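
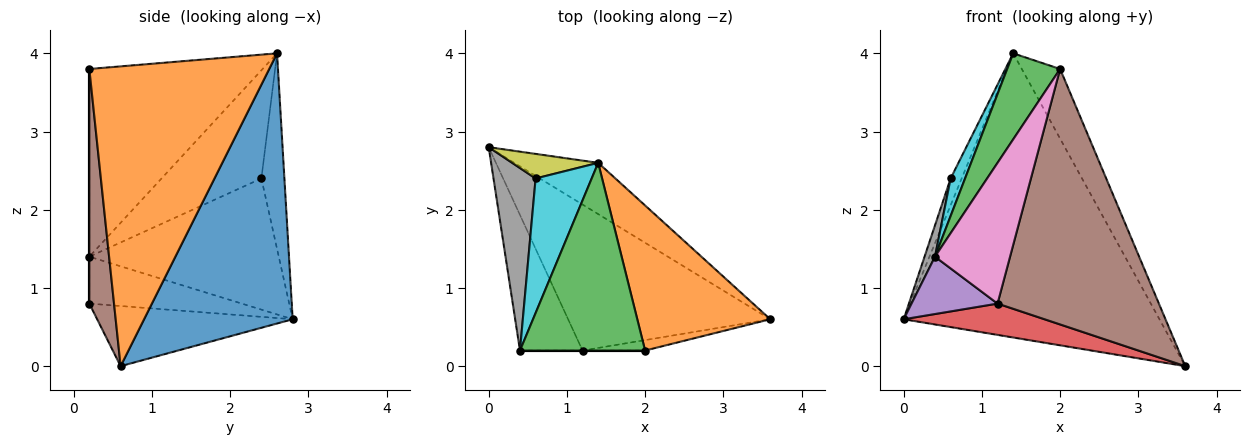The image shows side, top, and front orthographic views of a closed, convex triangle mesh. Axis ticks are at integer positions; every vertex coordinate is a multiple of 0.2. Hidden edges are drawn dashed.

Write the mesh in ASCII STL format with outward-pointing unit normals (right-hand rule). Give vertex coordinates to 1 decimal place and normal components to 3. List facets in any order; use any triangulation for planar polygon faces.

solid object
 facet normal 0.496 0.854 -0.154
  outer loop
   vertex 1.4 2.6 4.0
   vertex 3.6 0.6 0.0
   vertex 0.0 2.8 0.6
  endloop
 endfacet
 facet normal 0.897 0.191 0.398
  outer loop
   vertex 2.0 0.2 3.8
   vertex 3.6 0.6 0.0
   vertex 1.4 2.6 4.0
  endloop
 endfacet
 facet normal -0.806 -0.246 0.538
  outer loop
   vertex 2.0 0.2 3.8
   vertex 1.4 2.6 4.0
   vertex 0.4 0.2 1.4
  endloop
 endfacet
 facet normal -0.279 -0.201 -0.939
  outer loop
   vertex 1.2 0.2 0.8
   vertex 0.0 2.8 0.6
   vertex 3.6 0.6 0.0
  endloop
 endfacet
 facet normal -0.568 -0.321 -0.758
  outer loop
   vertex 1.2 0.2 0.8
   vertex 0.4 0.2 1.4
   vertex 0.0 2.8 0.6
  endloop
 endfacet
 facet normal 0.151 -0.988 -0.040
  outer loop
   vertex 1.2 0.2 0.8
   vertex 3.6 0.6 0.0
   vertex 2.0 0.2 3.8
  endloop
 endfacet
 facet normal 0.000 -1.000 0.000
  outer loop
   vertex 1.2 0.2 0.8
   vertex 2.0 0.2 3.8
   vertex 0.4 0.2 1.4
  endloop
 endfacet
 facet normal -0.951 -0.052 0.305
  outer loop
   vertex 0.6 2.4 2.4
   vertex 0.0 2.8 0.6
   vertex 0.4 0.2 1.4
  endloop
 endfacet
 facet normal -0.838 0.402 0.369
  outer loop
   vertex 0.6 2.4 2.4
   vertex 1.4 2.6 4.0
   vertex 0.0 2.8 0.6
  endloop
 endfacet
 facet normal -0.881 -0.127 0.456
  outer loop
   vertex 0.6 2.4 2.4
   vertex 0.4 0.2 1.4
   vertex 1.4 2.6 4.0
  endloop
 endfacet
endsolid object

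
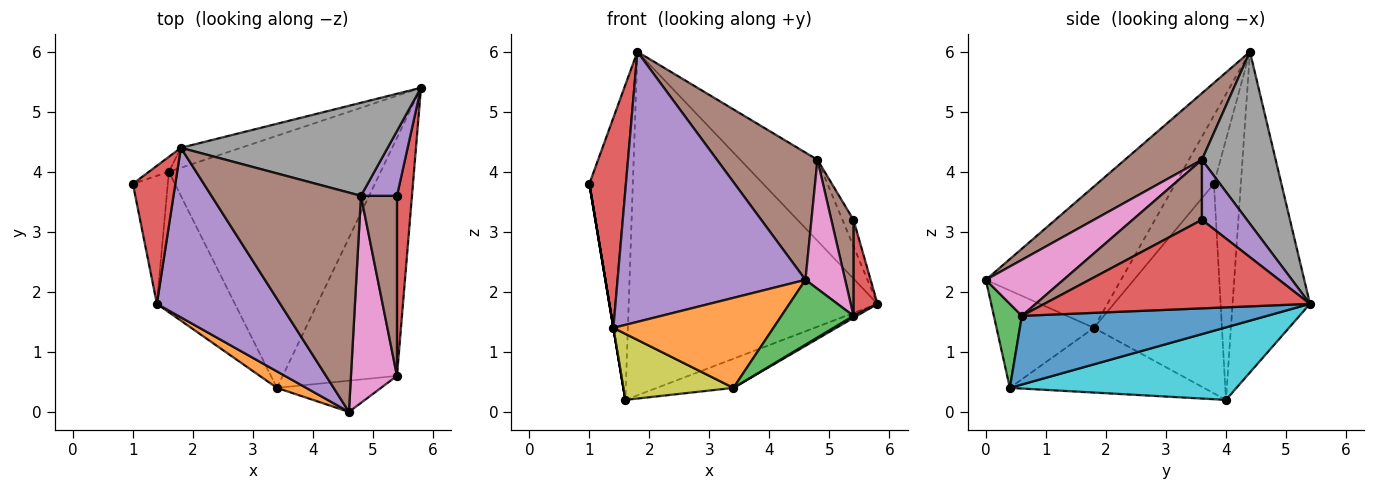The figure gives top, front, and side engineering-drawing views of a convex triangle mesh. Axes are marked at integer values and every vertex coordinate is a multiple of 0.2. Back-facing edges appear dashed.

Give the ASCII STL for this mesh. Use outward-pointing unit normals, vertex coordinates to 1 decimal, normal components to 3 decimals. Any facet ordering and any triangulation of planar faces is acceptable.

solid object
 facet normal -0.526 0.850 -0.040
  outer loop
   vertex 1.8 4.4 6.0
   vertex 1.6 4.0 0.2
   vertex 1.0 3.8 3.8
  endloop
 endfacet
 facet normal -0.297 0.953 -0.056
  outer loop
   vertex 1.8 4.4 6.0
   vertex 5.8 5.4 1.8
   vertex 1.6 4.0 0.2
  endloop
 endfacet
 facet normal -0.986 0.000 -0.164
  outer loop
   vertex 1.4 1.8 1.4
   vertex 1.0 3.8 3.8
   vertex 1.6 4.0 0.2
  endloop
 endfacet
 facet normal -0.662 -0.626 0.412
  outer loop
   vertex 1.4 1.8 1.4
   vertex 1.8 4.4 6.0
   vertex 1.0 3.8 3.8
  endloop
 endfacet
 facet normal -0.520 -0.723 0.454
  outer loop
   vertex 1.4 1.8 1.4
   vertex 4.6 0.0 2.2
   vertex 1.8 4.4 6.0
  endloop
 endfacet
 facet normal 0.359 -0.468 0.807
  outer loop
   vertex 4.8 3.6 4.2
   vertex 1.8 4.4 6.0
   vertex 4.6 0.0 2.2
  endloop
 endfacet
 facet normal 0.719 -0.368 0.590
  outer loop
   vertex 4.8 3.6 4.2
   vertex 4.6 0.0 2.2
   vertex 5.4 0.6 1.6
  endloop
 endfacet
 facet normal 0.532 0.556 0.639
  outer loop
   vertex 4.8 3.6 4.2
   vertex 5.8 5.4 1.8
   vertex 1.8 4.4 6.0
  endloop
 endfacet
 facet normal -0.600 -0.340 -0.724
  outer loop
   vertex 3.4 0.4 0.4
   vertex 1.4 1.8 1.4
   vertex 1.6 4.0 0.2
  endloop
 endfacet
 facet normal 0.322 0.109 -0.940
  outer loop
   vertex 3.4 0.4 0.4
   vertex 1.6 4.0 0.2
   vertex 5.8 5.4 1.8
  endloop
 endfacet
 facet normal 0.515 -0.007 -0.857
  outer loop
   vertex 3.4 0.4 0.4
   vertex 5.8 5.4 1.8
   vertex 5.4 0.6 1.6
  endloop
 endfacet
 facet normal -0.513 -0.844 0.155
  outer loop
   vertex 3.4 0.4 0.4
   vertex 4.6 0.0 2.2
   vertex 1.4 1.8 1.4
  endloop
 endfacet
 facet normal 0.331 -0.850 -0.409
  outer loop
   vertex 3.4 0.4 0.4
   vertex 5.4 0.6 1.6
   vertex 4.6 0.0 2.2
  endloop
 endfacet
 facet normal 0.982 -0.089 0.166
  outer loop
   vertex 5.4 3.6 3.2
   vertex 5.4 0.6 1.6
   vertex 5.8 5.4 1.8
  endloop
 endfacet
 facet normal 0.839 0.205 0.504
  outer loop
   vertex 5.4 3.6 3.2
   vertex 5.8 5.4 1.8
   vertex 4.8 3.6 4.2
  endloop
 endfacet
 facet normal 0.827 -0.265 0.496
  outer loop
   vertex 5.4 3.6 3.2
   vertex 4.8 3.6 4.2
   vertex 5.4 0.6 1.6
  endloop
 endfacet
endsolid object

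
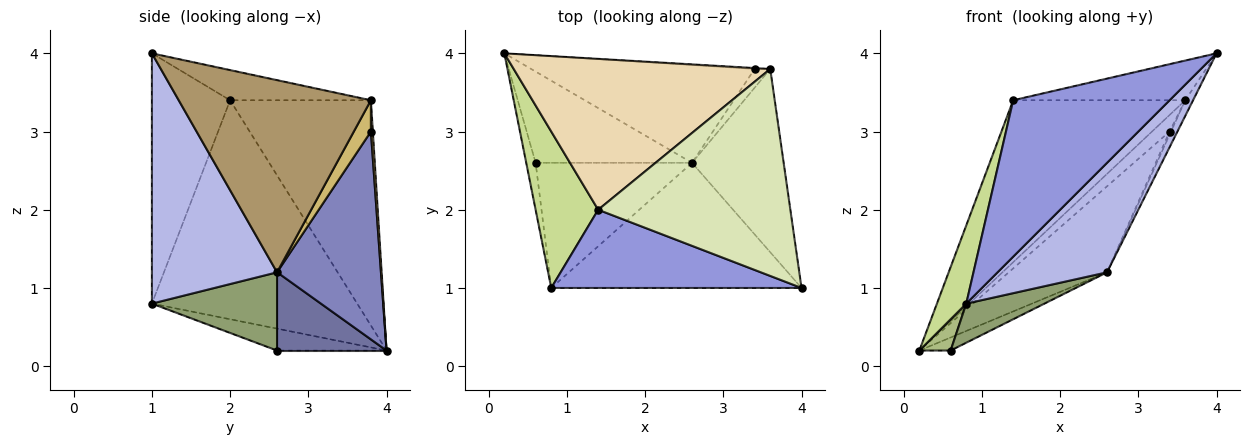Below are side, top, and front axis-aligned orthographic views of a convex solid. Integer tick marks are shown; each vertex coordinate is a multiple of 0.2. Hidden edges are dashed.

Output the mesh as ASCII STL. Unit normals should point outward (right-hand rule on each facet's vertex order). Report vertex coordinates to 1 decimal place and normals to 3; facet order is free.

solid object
 facet normal 0.444 0.127 -0.887
  outer loop
   vertex 2.6 2.6 1.2
   vertex 0.6 2.6 0.2
   vertex 0.2 4.0 0.2
  endloop
 endfacet
 facet normal 0.572 0.542 -0.616
  outer loop
   vertex 2.6 2.6 1.2
   vertex 0.2 4.0 0.2
   vertex 3.4 3.8 3.0
  endloop
 endfacet
 facet normal -0.408 -0.816 0.408
  outer loop
   vertex 0.8 1.0 0.8
   vertex 4.0 1.0 4.0
   vertex 1.4 2.0 3.4
  endloop
 endfacet
 facet normal 0.601 -0.526 -0.601
  outer loop
   vertex 0.8 1.0 0.8
   vertex 2.6 2.6 1.2
   vertex 4.0 1.0 4.0
  endloop
 endfacet
 facet normal 0.431 -0.269 -0.861
  outer loop
   vertex 0.8 1.0 0.8
   vertex 0.6 2.6 0.2
   vertex 2.6 2.6 1.2
  endloop
 endfacet
 facet normal -0.889 -0.254 -0.381
  outer loop
   vertex 0.8 1.0 0.8
   vertex 0.2 4.0 0.2
   vertex 0.6 2.6 0.2
  endloop
 endfacet
 facet normal -0.953 -0.136 0.272
  outer loop
   vertex 0.8 1.0 0.8
   vertex 1.4 2.0 3.4
   vertex 0.2 4.0 0.2
  endloop
 endfacet
 facet normal -0.152 0.186 0.971
  outer loop
   vertex 3.6 3.8 3.4
   vertex 1.4 2.0 3.4
   vertex 4.0 1.0 4.0
  endloop
 endfacet
 facet normal 0.902 0.037 -0.430
  outer loop
   vertex 3.6 3.8 3.4
   vertex 4.0 1.0 4.0
   vertex 2.6 2.6 1.2
  endloop
 endfacet
 facet normal 0.892 0.074 -0.446
  outer loop
   vertex 3.6 3.8 3.4
   vertex 2.6 2.6 1.2
   vertex 3.4 3.8 3.0
  endloop
 endfacet
 facet normal 0.110 0.992 -0.055
  outer loop
   vertex 3.6 3.8 3.4
   vertex 3.4 3.8 3.0
   vertex 0.2 4.0 0.2
  endloop
 endfacet
 facet normal -0.514 0.628 0.585
  outer loop
   vertex 3.6 3.8 3.4
   vertex 0.2 4.0 0.2
   vertex 1.4 2.0 3.4
  endloop
 endfacet
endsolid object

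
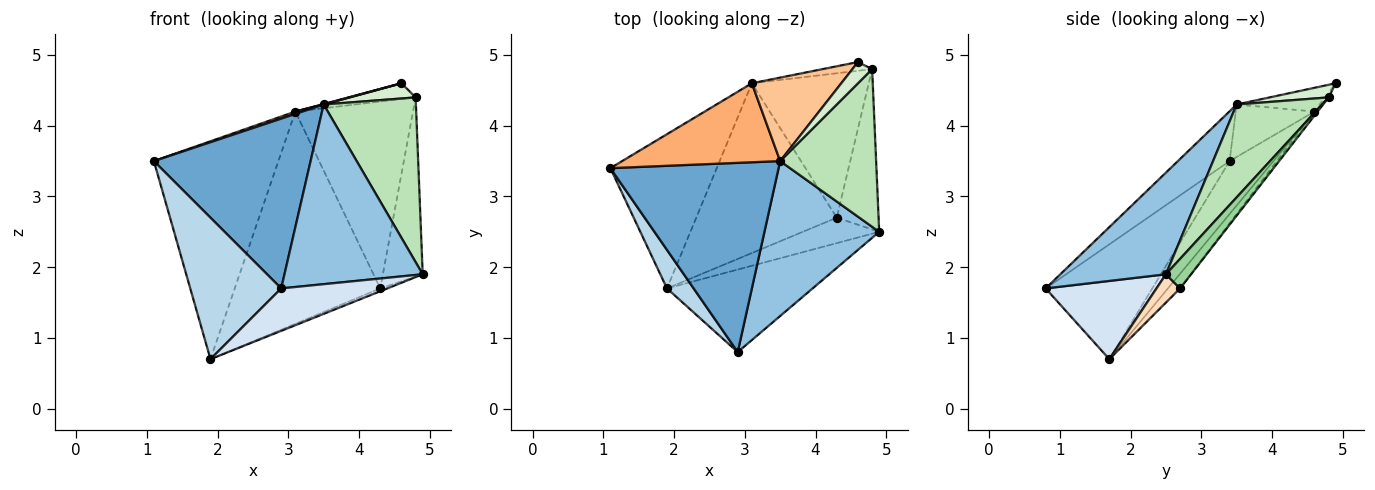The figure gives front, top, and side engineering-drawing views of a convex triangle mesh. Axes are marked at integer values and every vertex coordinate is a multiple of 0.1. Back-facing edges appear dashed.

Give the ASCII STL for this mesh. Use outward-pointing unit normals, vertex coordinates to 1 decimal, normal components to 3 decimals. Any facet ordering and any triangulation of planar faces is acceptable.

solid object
 facet normal -0.215 -0.652 0.727
  outer loop
   vertex 3.5 3.5 4.3
   vertex 1.1 3.4 3.5
   vertex 2.9 0.8 1.7
  endloop
 endfacet
 facet normal 0.501 -0.656 0.565
  outer loop
   vertex 3.5 3.5 4.3
   vertex 2.9 0.8 1.7
   vertex 4.9 2.5 1.9
  endloop
 endfacet
 facet normal -0.749 -0.639 0.174
  outer loop
   vertex 1.9 1.7 0.7
   vertex 2.9 0.8 1.7
   vertex 1.1 3.4 3.5
  endloop
 endfacet
 facet normal 0.431 -0.413 -0.802
  outer loop
   vertex 1.9 1.7 0.7
   vertex 4.9 2.5 1.9
   vertex 2.9 0.8 1.7
  endloop
 endfacet
 facet normal -0.276 0.784 -0.555
  outer loop
   vertex 3.1 4.6 4.2
   vertex 1.9 1.7 0.7
   vertex 1.1 3.4 3.5
  endloop
 endfacet
 facet normal -0.315 -0.028 0.949
  outer loop
   vertex 3.1 4.6 4.2
   vertex 1.1 3.4 3.5
   vertex 3.5 3.5 4.3
  endloop
 endfacet
 facet normal -0.257 -0.005 0.966
  outer loop
   vertex 3.1 4.6 4.2
   vertex 3.5 3.5 4.3
   vertex 4.6 4.9 4.6
  endloop
 endfacet
 facet normal 0.345 0.104 -0.933
  outer loop
   vertex 4.3 2.7 1.7
   vertex 4.9 2.5 1.9
   vertex 1.9 1.7 0.7
  endloop
 endfacet
 facet normal -0.065 0.779 -0.623
  outer loop
   vertex 4.3 2.7 1.7
   vertex 1.9 1.7 0.7
   vertex 3.1 4.6 4.2
  endloop
 endfacet
 facet normal 0.426 0.674 -0.603
  outer loop
   vertex 4.8 4.8 4.4
   vertex 4.9 2.5 1.9
   vertex 4.3 2.7 1.7
  endloop
 endfacet
 facet normal 0.556 -0.600 0.575
  outer loop
   vertex 4.8 4.8 4.4
   vertex 3.5 3.5 4.3
   vertex 4.9 2.5 1.9
  endloop
 endfacet
 facet normal 0.462 -0.517 0.720
  outer loop
   vertex 4.8 4.8 4.4
   vertex 4.6 4.9 4.6
   vertex 3.5 3.5 4.3
  endloop
 endfacet
 facet normal -0.046 0.874 -0.483
  outer loop
   vertex 4.8 4.8 4.4
   vertex 3.1 4.6 4.2
   vertex 4.6 4.9 4.6
  endloop
 endfacet
 facet normal -0.021 0.791 -0.611
  outer loop
   vertex 4.8 4.8 4.4
   vertex 4.3 2.7 1.7
   vertex 3.1 4.6 4.2
  endloop
 endfacet
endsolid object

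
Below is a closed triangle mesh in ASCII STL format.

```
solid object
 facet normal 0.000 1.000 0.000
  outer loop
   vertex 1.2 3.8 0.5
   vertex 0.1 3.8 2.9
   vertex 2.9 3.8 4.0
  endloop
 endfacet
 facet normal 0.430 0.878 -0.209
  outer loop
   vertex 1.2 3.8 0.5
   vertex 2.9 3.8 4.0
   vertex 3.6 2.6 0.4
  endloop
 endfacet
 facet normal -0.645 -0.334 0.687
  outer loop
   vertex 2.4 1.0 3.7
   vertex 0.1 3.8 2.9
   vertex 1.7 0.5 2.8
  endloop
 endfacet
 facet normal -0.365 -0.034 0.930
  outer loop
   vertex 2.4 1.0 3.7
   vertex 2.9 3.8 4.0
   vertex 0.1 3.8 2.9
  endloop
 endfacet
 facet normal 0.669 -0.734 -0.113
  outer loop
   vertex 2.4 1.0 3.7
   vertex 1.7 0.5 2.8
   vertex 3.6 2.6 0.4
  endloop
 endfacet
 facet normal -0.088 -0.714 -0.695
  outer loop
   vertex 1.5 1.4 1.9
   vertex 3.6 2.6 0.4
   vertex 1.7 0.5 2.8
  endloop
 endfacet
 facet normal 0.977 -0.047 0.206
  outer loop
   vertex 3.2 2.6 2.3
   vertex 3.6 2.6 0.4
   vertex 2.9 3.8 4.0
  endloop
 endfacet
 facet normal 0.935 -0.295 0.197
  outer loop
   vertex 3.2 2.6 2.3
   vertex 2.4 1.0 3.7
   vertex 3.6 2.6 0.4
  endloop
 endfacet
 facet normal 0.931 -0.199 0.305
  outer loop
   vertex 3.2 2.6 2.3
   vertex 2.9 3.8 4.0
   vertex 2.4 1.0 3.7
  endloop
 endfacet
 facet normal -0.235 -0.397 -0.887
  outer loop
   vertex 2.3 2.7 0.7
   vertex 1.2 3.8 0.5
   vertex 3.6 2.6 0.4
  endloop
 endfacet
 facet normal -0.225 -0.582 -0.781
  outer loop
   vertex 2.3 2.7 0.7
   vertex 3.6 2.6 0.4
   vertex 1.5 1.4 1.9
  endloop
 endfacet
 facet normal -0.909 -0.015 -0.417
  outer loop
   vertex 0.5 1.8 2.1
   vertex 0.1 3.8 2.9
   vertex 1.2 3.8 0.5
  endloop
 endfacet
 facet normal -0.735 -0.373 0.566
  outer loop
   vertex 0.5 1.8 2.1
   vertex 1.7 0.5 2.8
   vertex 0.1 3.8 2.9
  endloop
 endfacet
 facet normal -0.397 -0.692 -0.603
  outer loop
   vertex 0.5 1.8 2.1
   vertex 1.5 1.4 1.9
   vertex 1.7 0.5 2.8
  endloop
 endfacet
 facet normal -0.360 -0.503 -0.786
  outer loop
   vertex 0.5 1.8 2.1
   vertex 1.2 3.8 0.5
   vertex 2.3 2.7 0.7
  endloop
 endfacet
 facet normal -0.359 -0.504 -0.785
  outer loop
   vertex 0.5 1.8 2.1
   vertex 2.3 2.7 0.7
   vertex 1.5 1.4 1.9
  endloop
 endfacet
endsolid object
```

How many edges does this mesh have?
24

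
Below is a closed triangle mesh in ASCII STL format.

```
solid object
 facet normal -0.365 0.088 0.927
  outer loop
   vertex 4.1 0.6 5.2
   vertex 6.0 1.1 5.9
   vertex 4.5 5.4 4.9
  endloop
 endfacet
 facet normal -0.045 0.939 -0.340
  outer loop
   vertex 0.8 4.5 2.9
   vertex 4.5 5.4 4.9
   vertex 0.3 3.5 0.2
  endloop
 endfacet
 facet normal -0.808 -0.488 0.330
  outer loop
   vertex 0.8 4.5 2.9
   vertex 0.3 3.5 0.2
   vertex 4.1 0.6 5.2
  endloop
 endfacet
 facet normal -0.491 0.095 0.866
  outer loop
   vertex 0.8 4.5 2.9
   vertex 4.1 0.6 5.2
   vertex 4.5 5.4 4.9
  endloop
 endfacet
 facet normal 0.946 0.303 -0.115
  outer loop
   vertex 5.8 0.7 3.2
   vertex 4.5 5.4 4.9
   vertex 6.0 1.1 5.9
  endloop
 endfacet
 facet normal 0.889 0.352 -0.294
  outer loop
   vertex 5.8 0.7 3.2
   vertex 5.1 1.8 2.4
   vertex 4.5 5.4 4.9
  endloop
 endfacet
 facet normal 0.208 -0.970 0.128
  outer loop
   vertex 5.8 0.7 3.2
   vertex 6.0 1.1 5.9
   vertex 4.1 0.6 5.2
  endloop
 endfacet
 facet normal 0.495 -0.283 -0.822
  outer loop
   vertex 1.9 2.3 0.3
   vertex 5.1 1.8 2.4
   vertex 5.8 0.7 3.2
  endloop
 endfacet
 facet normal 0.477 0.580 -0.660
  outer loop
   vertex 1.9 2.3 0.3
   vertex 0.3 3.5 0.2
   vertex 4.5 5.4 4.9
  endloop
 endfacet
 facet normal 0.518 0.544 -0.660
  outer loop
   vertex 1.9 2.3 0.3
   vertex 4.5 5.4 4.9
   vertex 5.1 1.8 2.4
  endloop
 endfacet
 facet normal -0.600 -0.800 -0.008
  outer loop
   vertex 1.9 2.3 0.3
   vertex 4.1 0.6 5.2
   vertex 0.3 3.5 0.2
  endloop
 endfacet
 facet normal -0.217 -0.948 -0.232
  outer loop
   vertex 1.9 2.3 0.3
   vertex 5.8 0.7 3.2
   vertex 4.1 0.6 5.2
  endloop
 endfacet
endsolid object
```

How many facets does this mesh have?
12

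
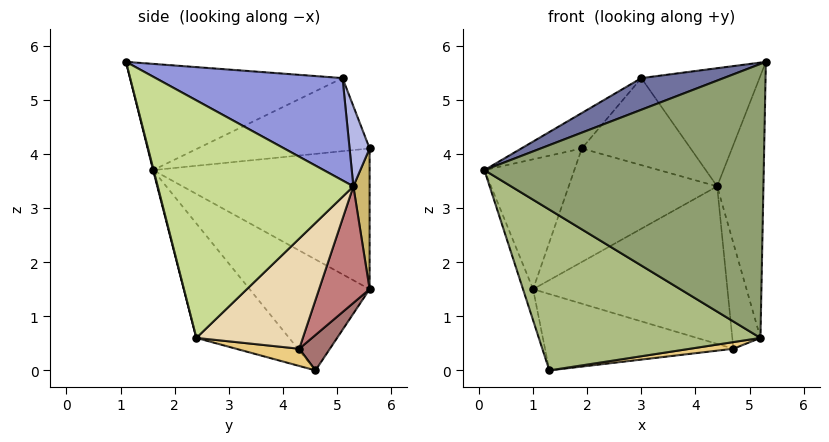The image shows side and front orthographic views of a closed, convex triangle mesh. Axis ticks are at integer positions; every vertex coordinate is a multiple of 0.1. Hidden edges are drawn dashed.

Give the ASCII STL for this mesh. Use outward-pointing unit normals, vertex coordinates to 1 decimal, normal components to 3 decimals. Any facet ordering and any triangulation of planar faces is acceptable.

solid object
 facet normal -0.367 -0.142 0.919
  outer loop
   vertex 3.0 5.1 5.4
   vertex 0.1 1.6 3.7
   vertex 5.3 1.1 5.7
  endloop
 endfacet
 facet normal -0.692 0.244 0.679
  outer loop
   vertex 3.0 5.1 5.4
   vertex 1.9 5.6 4.1
   vertex 0.1 1.6 3.7
  endloop
 endfacet
 facet normal 0.710 0.449 0.542
  outer loop
   vertex 3.0 5.1 5.4
   vertex 5.3 1.1 5.7
   vertex 4.4 5.3 3.4
  endloop
 endfacet
 facet normal 0.177 0.959 0.220
  outer loop
   vertex 3.0 5.1 5.4
   vertex 4.4 5.3 3.4
   vertex 1.9 5.6 4.1
  endloop
 endfacet
 facet normal 0.002 -0.969 -0.247
  outer loop
   vertex 5.2 2.4 0.6
   vertex 5.3 1.1 5.7
   vertex 0.1 1.6 3.7
  endloop
 endfacet
 facet normal -0.291 -0.695 -0.658
  outer loop
   vertex 5.2 2.4 0.6
   vertex 0.1 1.6 3.7
   vertex 1.3 4.6 0.0
  endloop
 endfacet
 facet normal 0.972 0.230 0.040
  outer loop
   vertex 5.2 2.4 0.6
   vertex 4.4 5.3 3.4
   vertex 5.3 1.1 5.7
  endloop
 endfacet
 facet normal -0.880 0.365 0.304
  outer loop
   vertex 1.0 5.6 1.5
   vertex 0.1 1.6 3.7
   vertex 1.9 5.6 4.1
  endloop
 endfacet
 facet normal -0.966 0.081 -0.247
  outer loop
   vertex 1.0 5.6 1.5
   vertex 1.3 4.6 0.0
   vertex 0.1 1.6 3.7
  endloop
 endfacet
 facet normal 0.109 0.993 -0.038
  outer loop
   vertex 1.0 5.6 1.5
   vertex 1.9 5.6 4.1
   vertex 4.4 5.3 3.4
  endloop
 endfacet
 facet normal 0.110 -0.075 -0.991
  outer loop
   vertex 4.7 4.3 0.4
   vertex 5.2 2.4 0.6
   vertex 1.3 4.6 0.0
  endloop
 endfacet
 facet normal 0.967 0.256 0.011
  outer loop
   vertex 4.7 4.3 0.4
   vertex 4.4 5.3 3.4
   vertex 5.2 2.4 0.6
  endloop
 endfacet
 facet normal 0.136 0.837 -0.531
  outer loop
   vertex 4.7 4.3 0.4
   vertex 1.3 4.6 0.0
   vertex 1.0 5.6 1.5
  endloop
 endfacet
 facet normal 0.241 0.928 -0.285
  outer loop
   vertex 4.7 4.3 0.4
   vertex 1.0 5.6 1.5
   vertex 4.4 5.3 3.4
  endloop
 endfacet
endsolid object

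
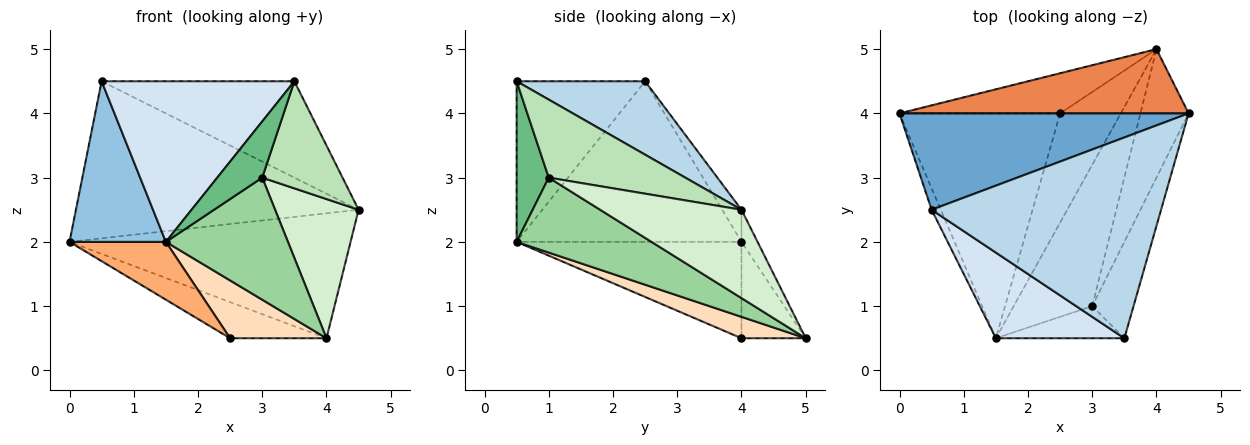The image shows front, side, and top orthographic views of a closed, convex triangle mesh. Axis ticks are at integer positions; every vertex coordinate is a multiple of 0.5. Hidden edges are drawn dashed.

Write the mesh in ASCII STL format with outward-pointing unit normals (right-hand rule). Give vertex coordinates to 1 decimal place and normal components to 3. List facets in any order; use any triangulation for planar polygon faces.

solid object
 facet normal -0.058 0.851 0.522
  outer loop
   vertex 0.5 2.5 4.5
   vertex 4.5 4.0 2.5
   vertex 0.0 4.0 2.0
  endloop
 endfacet
 facet normal -0.918 -0.393 -0.052
  outer loop
   vertex 0.5 2.5 4.5
   vertex 0.0 4.0 2.0
   vertex 1.5 0.5 2.0
  endloop
 endfacet
 facet normal 0.277 0.416 0.866
  outer loop
   vertex 3.5 0.5 4.5
   vertex 4.5 4.0 2.5
   vertex 0.5 2.5 4.5
  endloop
 endfacet
 facet normal -0.507 -0.761 0.406
  outer loop
   vertex 3.5 0.5 4.5
   vertex 0.5 2.5 4.5
   vertex 1.5 0.5 2.0
  endloop
 endfacet
 facet normal -0.051 0.888 0.457
  outer loop
   vertex 4.0 5.0 0.5
   vertex 0.0 4.0 2.0
   vertex 4.5 4.0 2.5
  endloop
 endfacet
 facet normal -0.502 -0.215 -0.837
  outer loop
   vertex 2.5 4.0 0.5
   vertex 1.5 0.5 2.0
   vertex 0.0 4.0 2.0
  endloop
 endfacet
 facet normal -0.407 0.611 -0.679
  outer loop
   vertex 2.5 4.0 0.5
   vertex 0.0 4.0 2.0
   vertex 4.0 5.0 0.5
  endloop
 endfacet
 facet normal 0.298 -0.447 -0.844
  outer loop
   vertex 2.5 4.0 0.5
   vertex 4.0 5.0 0.5
   vertex 1.5 0.5 2.0
  endloop
 endfacet
 facet normal 0.527 -0.738 -0.422
  outer loop
   vertex 3.0 1.0 3.0
   vertex 3.5 0.5 4.5
   vertex 1.5 0.5 2.0
  endloop
 endfacet
 facet normal 0.586 -0.530 -0.613
  outer loop
   vertex 3.0 1.0 3.0
   vertex 1.5 0.5 2.0
   vertex 4.0 5.0 0.5
  endloop
 endfacet
 facet normal 0.784 -0.461 -0.415
  outer loop
   vertex 3.0 1.0 3.0
   vertex 4.5 4.0 2.5
   vertex 3.5 0.5 4.5
  endloop
 endfacet
 facet normal 0.779 -0.460 -0.425
  outer loop
   vertex 3.0 1.0 3.0
   vertex 4.0 5.0 0.5
   vertex 4.5 4.0 2.5
  endloop
 endfacet
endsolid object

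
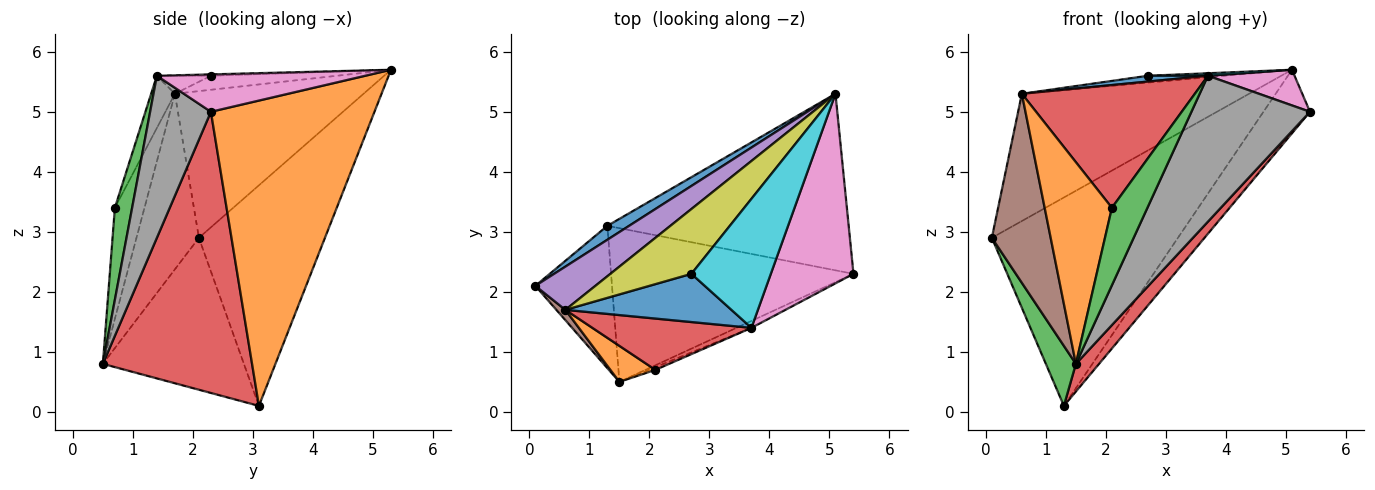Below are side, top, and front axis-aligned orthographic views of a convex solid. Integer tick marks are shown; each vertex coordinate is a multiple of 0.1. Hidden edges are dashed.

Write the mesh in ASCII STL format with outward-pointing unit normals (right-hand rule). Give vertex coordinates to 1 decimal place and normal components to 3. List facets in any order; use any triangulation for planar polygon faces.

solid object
 facet normal -0.560 0.827 0.055
  outer loop
   vertex 1.3 3.1 0.1
   vertex 0.1 2.1 2.9
   vertex 5.1 5.3 5.7
  endloop
 endfacet
 facet normal 0.766 0.218 -0.605
  outer loop
   vertex 1.3 3.1 0.1
   vertex 5.1 5.3 5.7
   vertex 5.4 2.3 5.0
  endloop
 endfacet
 facet normal -0.877 -0.187 -0.443
  outer loop
   vertex 1.5 0.5 0.8
   vertex 0.1 2.1 2.9
   vertex 1.3 3.1 0.1
  endloop
 endfacet
 facet normal 0.752 -0.117 -0.648
  outer loop
   vertex 1.5 0.5 0.8
   vertex 1.3 3.1 0.1
   vertex 5.4 2.3 5.0
  endloop
 endfacet
 facet normal -0.618 0.744 0.253
  outer loop
   vertex 0.6 1.7 5.3
   vertex 5.1 5.3 5.7
   vertex 0.1 2.1 2.9
  endloop
 endfacet
 facet normal -0.727 -0.685 0.037
  outer loop
   vertex 0.6 1.7 5.3
   vertex 0.1 2.1 2.9
   vertex 1.5 0.5 0.8
  endloop
 endfacet
 facet normal 0.406 -0.169 0.898
  outer loop
   vertex 3.7 1.4 5.6
   vertex 5.4 2.3 5.0
   vertex 5.1 5.3 5.7
  endloop
 endfacet
 facet normal 0.456 -0.889 -0.042
  outer loop
   vertex 3.7 1.4 5.6
   vertex 1.5 0.5 0.8
   vertex 5.4 2.3 5.0
  endloop
 endfacet
 facet normal -0.169 0.103 0.980
  outer loop
   vertex 2.7 2.3 5.6
   vertex 5.1 5.3 5.7
   vertex 0.6 1.7 5.3
  endloop
 endfacet
 facet normal -0.017 -0.019 1.000
  outer loop
   vertex 2.7 2.3 5.6
   vertex 3.7 1.4 5.6
   vertex 5.1 5.3 5.7
  endloop
 endfacet
 facet normal -0.107 -0.119 0.987
  outer loop
   vertex 2.7 2.3 5.6
   vertex 0.6 1.7 5.3
   vertex 3.7 1.4 5.6
  endloop
 endfacet
 facet normal -0.398 -0.903 0.161
  outer loop
   vertex 2.1 0.7 3.4
   vertex 0.6 1.7 5.3
   vertex 1.5 0.5 0.8
  endloop
 endfacet
 facet normal 0.437 -0.899 -0.032
  outer loop
   vertex 2.1 0.7 3.4
   vertex 1.5 0.5 0.8
   vertex 3.7 1.4 5.6
  endloop
 endfacet
 facet normal -0.126 -0.915 0.383
  outer loop
   vertex 2.1 0.7 3.4
   vertex 3.7 1.4 5.6
   vertex 0.6 1.7 5.3
  endloop
 endfacet
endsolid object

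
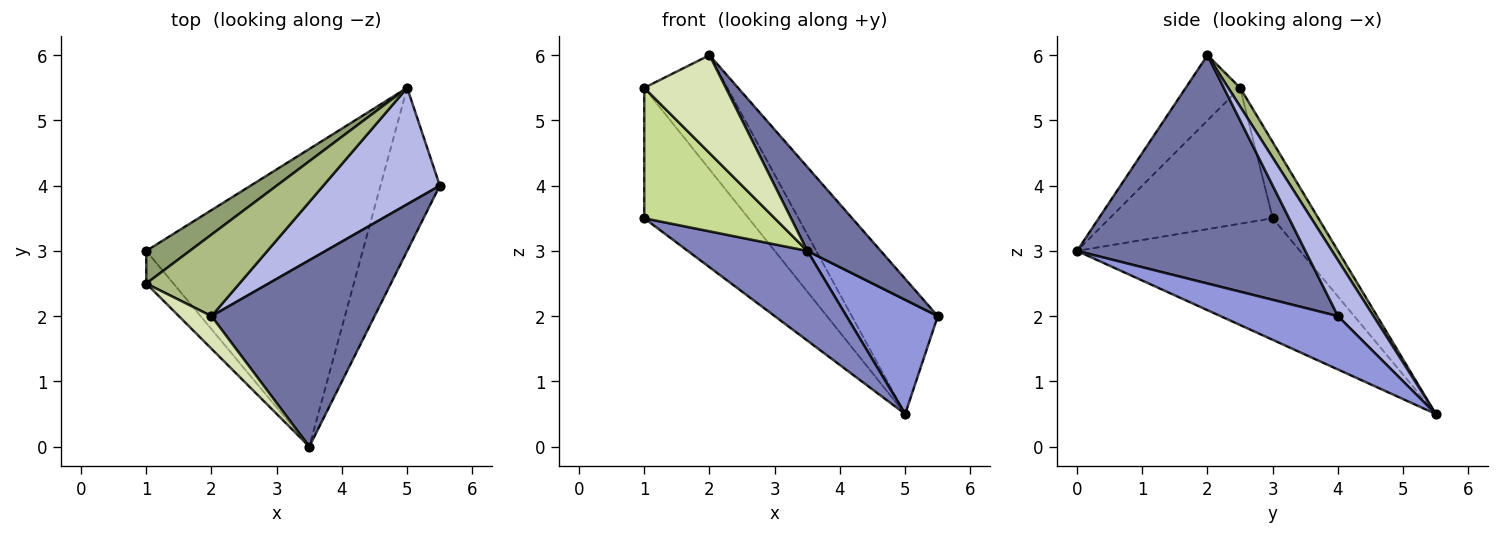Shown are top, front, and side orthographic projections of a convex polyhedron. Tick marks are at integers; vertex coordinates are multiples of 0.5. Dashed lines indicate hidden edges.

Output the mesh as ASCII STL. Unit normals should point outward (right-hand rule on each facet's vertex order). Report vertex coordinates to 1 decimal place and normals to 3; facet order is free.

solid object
 facet normal 0.787 -0.253 0.562
  outer loop
   vertex 2.0 2.0 6.0
   vertex 3.5 0.0 3.0
   vertex 5.5 4.0 2.0
  endloop
 endfacet
 facet normal -0.474 -0.254 -0.843
  outer loop
   vertex 5.0 5.5 0.5
   vertex 3.5 0.0 3.0
   vertex 1.0 3.0 3.5
  endloop
 endfacet
 facet normal 0.593 -0.462 -0.659
  outer loop
   vertex 5.0 5.5 0.5
   vertex 5.5 4.0 2.0
   vertex 3.5 0.0 3.0
  endloop
 endfacet
 facet normal 0.299 0.723 0.623
  outer loop
   vertex 5.0 5.5 0.5
   vertex 2.0 2.0 6.0
   vertex 5.5 4.0 2.0
  endloop
 endfacet
 facet normal -0.391 0.893 0.223
  outer loop
   vertex 1.0 2.5 5.5
   vertex 5.0 5.5 0.5
   vertex 1.0 3.0 3.5
  endloop
 endfacet
 facet normal 0.115 0.808 0.577
  outer loop
   vertex 1.0 2.5 5.5
   vertex 2.0 2.0 6.0
   vertex 5.0 5.5 0.5
  endloop
 endfacet
 facet normal -0.772 -0.617 -0.154
  outer loop
   vertex 1.0 2.5 5.5
   vertex 1.0 3.0 3.5
   vertex 3.5 0.0 3.0
  endloop
 endfacet
 facet normal -0.535 -0.802 0.267
  outer loop
   vertex 1.0 2.5 5.5
   vertex 3.5 0.0 3.0
   vertex 2.0 2.0 6.0
  endloop
 endfacet
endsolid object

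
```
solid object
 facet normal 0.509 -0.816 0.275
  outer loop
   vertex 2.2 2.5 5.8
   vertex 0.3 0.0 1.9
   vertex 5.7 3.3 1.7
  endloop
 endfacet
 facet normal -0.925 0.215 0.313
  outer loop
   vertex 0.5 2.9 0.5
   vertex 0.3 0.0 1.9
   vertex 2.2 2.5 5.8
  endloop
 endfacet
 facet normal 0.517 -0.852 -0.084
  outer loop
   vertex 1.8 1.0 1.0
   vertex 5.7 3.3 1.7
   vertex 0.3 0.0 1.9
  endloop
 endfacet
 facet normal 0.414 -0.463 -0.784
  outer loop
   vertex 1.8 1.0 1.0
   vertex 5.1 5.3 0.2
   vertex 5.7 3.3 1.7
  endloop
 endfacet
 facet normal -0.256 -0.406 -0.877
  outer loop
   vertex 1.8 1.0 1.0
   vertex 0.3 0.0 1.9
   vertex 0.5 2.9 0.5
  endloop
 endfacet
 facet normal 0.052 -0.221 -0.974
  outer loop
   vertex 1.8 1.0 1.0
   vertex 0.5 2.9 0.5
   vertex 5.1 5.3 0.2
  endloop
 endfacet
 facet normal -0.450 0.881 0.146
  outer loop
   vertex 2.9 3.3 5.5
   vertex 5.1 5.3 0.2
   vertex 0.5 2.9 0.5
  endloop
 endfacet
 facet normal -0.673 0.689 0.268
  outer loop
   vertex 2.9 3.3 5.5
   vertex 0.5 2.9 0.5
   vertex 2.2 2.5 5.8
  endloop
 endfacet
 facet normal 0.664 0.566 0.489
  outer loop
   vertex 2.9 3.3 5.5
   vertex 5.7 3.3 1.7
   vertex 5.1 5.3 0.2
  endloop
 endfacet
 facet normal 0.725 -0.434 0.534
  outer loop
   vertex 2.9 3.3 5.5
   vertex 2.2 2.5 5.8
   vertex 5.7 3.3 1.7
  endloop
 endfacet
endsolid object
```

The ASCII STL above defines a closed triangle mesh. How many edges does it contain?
15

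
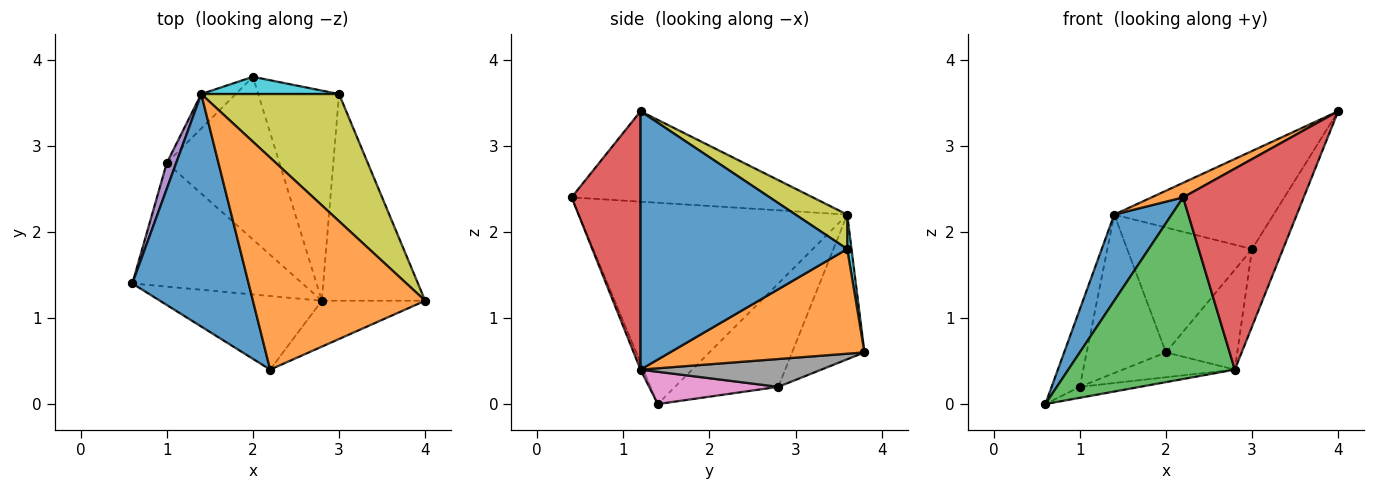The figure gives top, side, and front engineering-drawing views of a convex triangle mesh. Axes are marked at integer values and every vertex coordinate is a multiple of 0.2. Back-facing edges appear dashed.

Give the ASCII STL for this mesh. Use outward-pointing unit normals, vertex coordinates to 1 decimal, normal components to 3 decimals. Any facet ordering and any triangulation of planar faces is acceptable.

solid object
 facet normal -0.851 -0.182 0.492
  outer loop
   vertex 1.4 3.6 2.2
   vertex 0.6 1.4 0.0
   vertex 2.2 0.4 2.4
  endloop
 endfacet
 facet normal -0.464 -0.061 0.884
  outer loop
   vertex 1.4 3.6 2.2
   vertex 2.2 0.4 2.4
   vertex 4.0 1.2 3.4
  endloop
 endfacet
 facet normal -0.016 -0.927 -0.375
  outer loop
   vertex 2.8 1.2 0.4
   vertex 2.2 0.4 2.4
   vertex 0.6 1.4 0.0
  endloop
 endfacet
 facet normal 0.487 -0.852 -0.195
  outer loop
   vertex 2.8 1.2 0.4
   vertex 4.0 1.2 3.4
   vertex 2.2 0.4 2.4
  endloop
 endfacet
 facet normal -0.961 0.262 0.087
  outer loop
   vertex 1.0 2.8 0.2
   vertex 0.6 1.4 0.0
   vertex 1.4 3.6 2.2
  endloop
 endfacet
 facet normal -0.666 0.729 -0.159
  outer loop
   vertex 1.0 2.8 0.2
   vertex 1.4 3.6 2.2
   vertex 2.0 3.8 0.6
  endloop
 endfacet
 facet normal 0.186 0.087 -0.979
  outer loop
   vertex 1.0 2.8 0.2
   vertex 2.8 1.2 0.4
   vertex 0.6 1.4 0.0
  endloop
 endfacet
 facet normal 0.237 0.147 -0.960
  outer loop
   vertex 1.0 2.8 0.2
   vertex 2.0 3.8 0.6
   vertex 2.8 1.2 0.4
  endloop
 endfacet
 facet normal 0.194 0.599 0.777
  outer loop
   vertex 3.0 3.6 1.8
   vertex 1.4 3.6 2.2
   vertex 4.0 1.2 3.4
  endloop
 endfacet
 facet normal 0.034 0.990 0.137
  outer loop
   vertex 3.0 3.6 1.8
   vertex 2.0 3.8 0.6
   vertex 1.4 3.6 2.2
  endloop
 endfacet
 facet normal 0.920 0.138 -0.368
  outer loop
   vertex 3.0 3.6 1.8
   vertex 4.0 1.2 3.4
   vertex 2.8 1.2 0.4
  endloop
 endfacet
 facet normal 0.760 0.279 -0.587
  outer loop
   vertex 3.0 3.6 1.8
   vertex 2.8 1.2 0.4
   vertex 2.0 3.8 0.6
  endloop
 endfacet
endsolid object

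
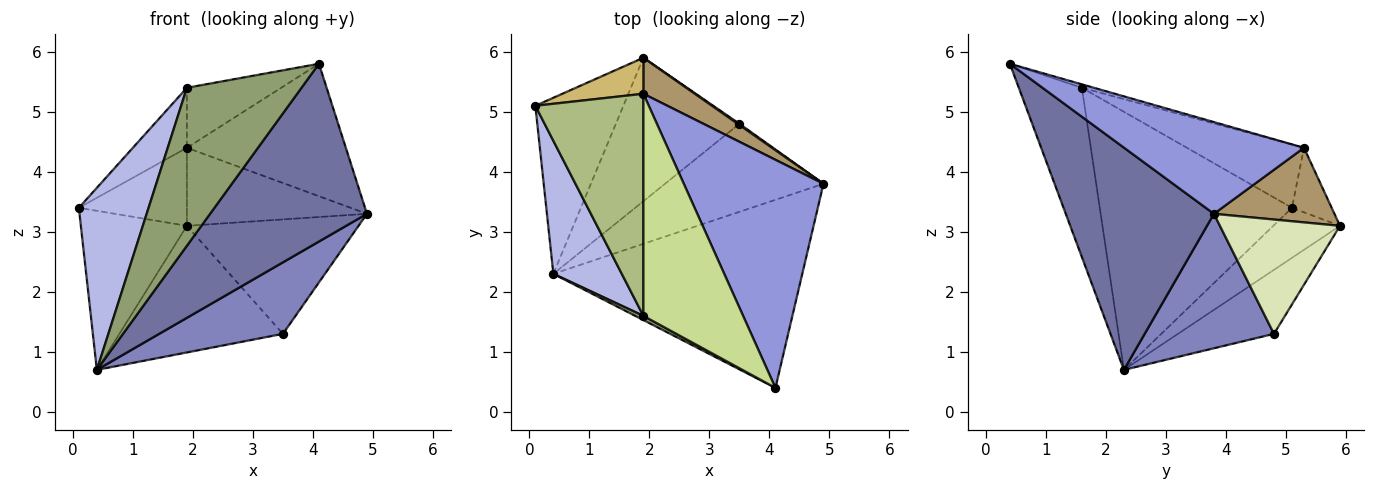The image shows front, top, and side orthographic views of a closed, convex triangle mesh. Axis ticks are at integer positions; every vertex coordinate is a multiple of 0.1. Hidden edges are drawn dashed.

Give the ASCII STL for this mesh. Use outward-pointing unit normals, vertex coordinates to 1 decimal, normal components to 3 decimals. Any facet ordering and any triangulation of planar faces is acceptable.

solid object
 facet normal 0.544 -0.576 -0.610
  outer loop
   vertex 0.4 2.3 0.7
   vertex 4.9 3.8 3.3
   vertex 4.1 0.4 5.8
  endloop
 endfacet
 facet normal 0.550 -0.526 -0.648
  outer loop
   vertex 3.5 4.8 1.3
   vertex 4.9 3.8 3.3
   vertex 0.4 2.3 0.7
  endloop
 endfacet
 facet normal 0.494 0.437 0.752
  outer loop
   vertex 1.9 5.3 4.4
   vertex 4.1 0.4 5.8
   vertex 4.9 3.8 3.3
  endloop
 endfacet
 facet normal -0.912 -0.331 0.242
  outer loop
   vertex 1.9 1.6 5.4
   vertex 0.1 5.1 3.4
   vertex 0.4 2.3 0.7
  endloop
 endfacet
 facet normal -0.482 -0.876 0.023
  outer loop
   vertex 1.9 1.6 5.4
   vertex 0.4 2.3 0.7
   vertex 4.1 0.4 5.8
  endloop
 endfacet
 facet normal -0.492 0.227 0.840
  outer loop
   vertex 1.9 1.6 5.4
   vertex 1.9 5.3 4.4
   vertex 0.1 5.1 3.4
  endloop
 endfacet
 facet normal -0.033 0.261 0.965
  outer loop
   vertex 1.9 1.6 5.4
   vertex 4.1 0.4 5.8
   vertex 1.9 5.3 4.4
  endloop
 endfacet
 facet normal 0.573 0.819 0.009
  outer loop
   vertex 1.9 5.9 3.1
   vertex 4.9 3.8 3.3
   vertex 3.5 4.8 1.3
  endloop
 endfacet
 facet normal 0.519 0.776 0.358
  outer loop
   vertex 1.9 5.9 3.1
   vertex 1.9 5.3 4.4
   vertex 4.9 3.8 3.3
  endloop
 endfacet
 facet normal -0.317 0.861 0.398
  outer loop
   vertex 1.9 5.9 3.1
   vertex 0.1 5.1 3.4
   vertex 1.9 5.3 4.4
  endloop
 endfacet
 facet normal -0.388 0.618 -0.684
  outer loop
   vertex 1.9 5.9 3.1
   vertex 0.4 2.3 0.7
   vertex 0.1 5.1 3.4
  endloop
 endfacet
 facet normal -0.362 0.617 -0.699
  outer loop
   vertex 1.9 5.9 3.1
   vertex 3.5 4.8 1.3
   vertex 0.4 2.3 0.7
  endloop
 endfacet
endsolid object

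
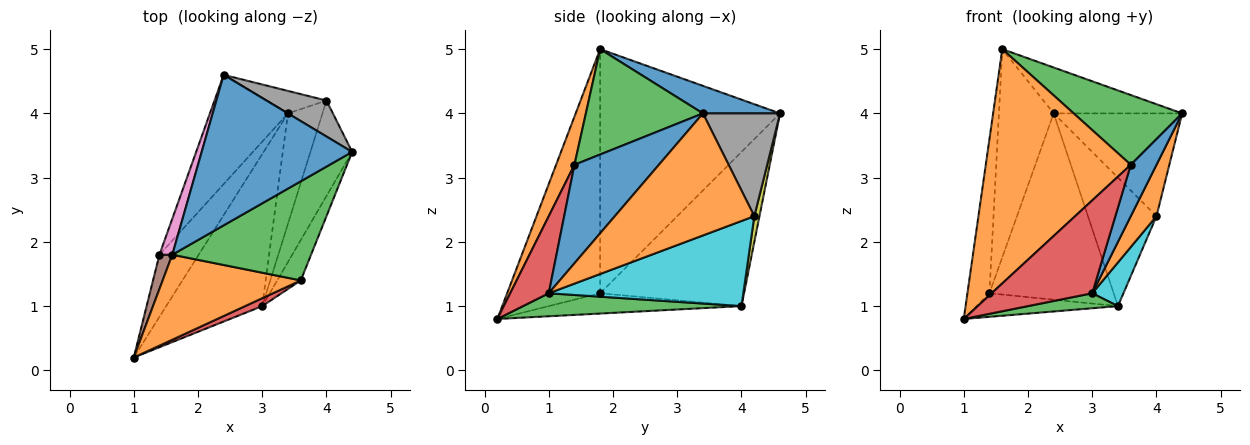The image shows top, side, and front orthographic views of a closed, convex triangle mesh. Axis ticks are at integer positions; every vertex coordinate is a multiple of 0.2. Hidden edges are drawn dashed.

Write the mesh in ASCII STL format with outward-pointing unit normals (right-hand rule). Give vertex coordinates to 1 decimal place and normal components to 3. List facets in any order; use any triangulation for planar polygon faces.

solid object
 facet normal 0.172 0.287 0.942
  outer loop
   vertex 1.6 1.8 5.0
   vertex 4.4 3.4 4.0
   vertex 2.4 4.6 4.0
  endloop
 endfacet
 facet normal 0.118 -0.933 0.339
  outer loop
   vertex 3.6 1.4 3.2
   vertex 1.6 1.8 5.0
   vertex 1.0 0.2 0.8
  endloop
 endfacet
 facet normal 0.528 -0.489 0.695
  outer loop
   vertex 3.6 1.4 3.2
   vertex 4.4 3.4 4.0
   vertex 1.6 1.8 5.0
  endloop
 endfacet
 facet normal -0.435 0.319 -0.842
  outer loop
   vertex 1.4 1.8 1.2
   vertex 3.4 4.0 1.0
   vertex 1.0 0.2 0.8
  endloop
 endfacet
 facet normal -0.707 0.610 -0.358
  outer loop
   vertex 1.4 1.8 1.2
   vertex 2.4 4.6 4.0
   vertex 3.4 4.0 1.0
  endloop
 endfacet
 facet normal -0.972 0.230 0.051
  outer loop
   vertex 1.4 1.8 1.2
   vertex 1.0 0.2 0.8
   vertex 1.6 1.8 5.0
  endloop
 endfacet
 facet normal -0.955 0.291 0.050
  outer loop
   vertex 1.4 1.8 1.2
   vertex 1.6 1.8 5.0
   vertex 2.4 4.6 4.0
  endloop
 endfacet
 facet normal 0.493 0.821 0.287
  outer loop
   vertex 4.0 4.2 2.4
   vertex 2.4 4.6 4.0
   vertex 4.4 3.4 4.0
  endloop
 endfacet
 facet normal 0.074 0.982 -0.172
  outer loop
   vertex 4.0 4.2 2.4
   vertex 3.4 4.0 1.0
   vertex 2.4 4.6 4.0
  endloop
 endfacet
 facet normal 0.917 -0.147 -0.372
  outer loop
   vertex 3.0 1.0 1.2
   vertex 3.4 4.0 1.0
   vertex 4.0 4.2 2.4
  endloop
 endfacet
 facet normal 0.933 -0.284 -0.223
  outer loop
   vertex 3.0 1.0 1.2
   vertex 4.4 3.4 4.0
   vertex 3.6 1.4 3.2
  endloop
 endfacet
 facet normal 0.932 -0.172 -0.319
  outer loop
   vertex 3.0 1.0 1.2
   vertex 4.0 4.2 2.4
   vertex 4.4 3.4 4.0
  endloop
 endfacet
 facet normal 0.232 -0.095 -0.968
  outer loop
   vertex 3.0 1.0 1.2
   vertex 1.0 0.2 0.8
   vertex 3.4 4.0 1.0
  endloop
 endfacet
 facet normal 0.357 -0.931 0.079
  outer loop
   vertex 3.0 1.0 1.2
   vertex 3.6 1.4 3.2
   vertex 1.0 0.2 0.8
  endloop
 endfacet
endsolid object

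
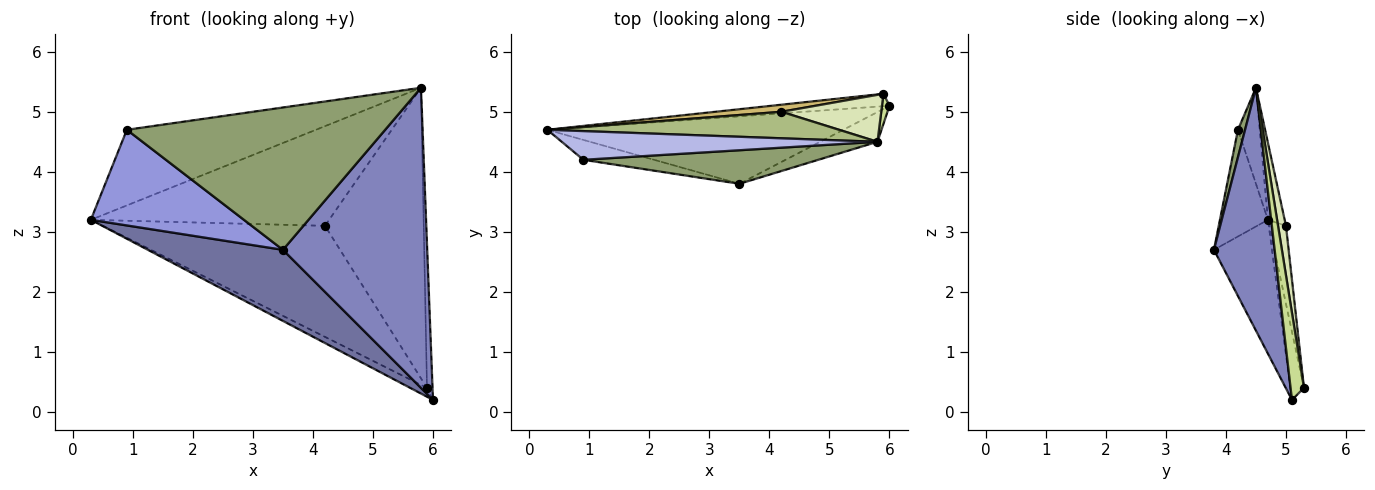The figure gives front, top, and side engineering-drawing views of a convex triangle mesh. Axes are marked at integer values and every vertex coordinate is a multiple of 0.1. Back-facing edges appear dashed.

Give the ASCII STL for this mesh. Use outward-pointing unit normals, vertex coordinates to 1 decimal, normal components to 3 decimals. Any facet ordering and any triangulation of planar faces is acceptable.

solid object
 facet normal -0.297 -0.692 -0.657
  outer loop
   vertex 3.5 3.8 2.7
   vertex 0.3 4.7 3.2
   vertex 6.0 5.1 0.2
  endloop
 endfacet
 facet normal 0.386 -0.918 -0.091
  outer loop
   vertex 5.8 4.5 5.4
   vertex 3.5 3.8 2.7
   vertex 6.0 5.1 0.2
  endloop
 endfacet
 facet normal -0.294 -0.936 -0.195
  outer loop
   vertex 0.9 4.2 4.7
   vertex 0.3 4.7 3.2
   vertex 3.5 3.8 2.7
  endloop
 endfacet
 facet normal -0.107 0.930 0.353
  outer loop
   vertex 0.9 4.2 4.7
   vertex 5.8 4.5 5.4
   vertex 0.3 4.7 3.2
  endloop
 endfacet
 facet normal 0.027 -0.973 0.229
  outer loop
   vertex 0.9 4.2 4.7
   vertex 3.5 3.8 2.7
   vertex 5.8 4.5 5.4
  endloop
 endfacet
 facet normal -0.068 0.964 0.257
  outer loop
   vertex 4.2 5.0 3.1
   vertex 0.3 4.7 3.2
   vertex 5.8 4.5 5.4
  endloop
 endfacet
 facet normal 0.921 0.381 0.079
  outer loop
   vertex 5.9 5.3 0.4
   vertex 5.8 4.5 5.4
   vertex 6.0 5.1 0.2
  endloop
 endfacet
 facet normal 0.079 0.984 0.159
  outer loop
   vertex 5.9 5.3 0.4
   vertex 4.2 5.0 3.1
   vertex 5.8 4.5 5.4
  endloop
 endfacet
 facet normal -0.425 0.525 -0.737
  outer loop
   vertex 5.9 5.3 0.4
   vertex 6.0 5.1 0.2
   vertex 0.3 4.7 3.2
  endloop
 endfacet
 facet normal -0.075 0.995 0.063
  outer loop
   vertex 5.9 5.3 0.4
   vertex 0.3 4.7 3.2
   vertex 4.2 5.0 3.1
  endloop
 endfacet
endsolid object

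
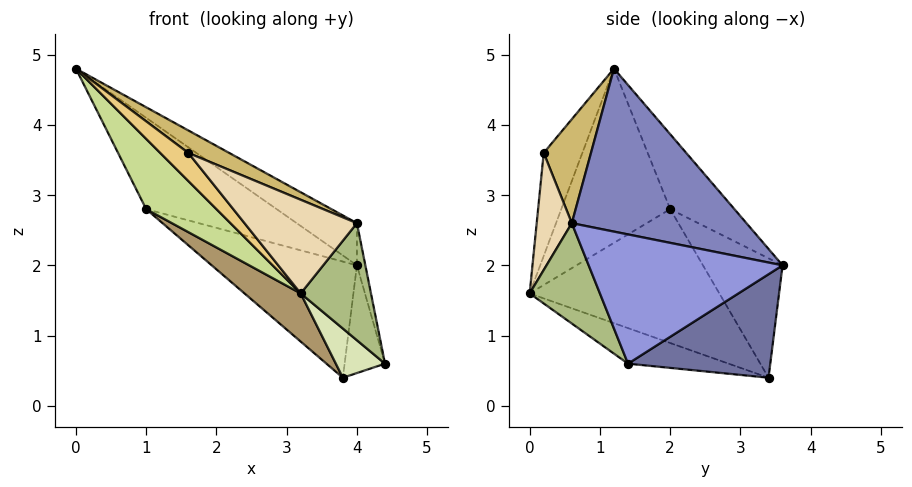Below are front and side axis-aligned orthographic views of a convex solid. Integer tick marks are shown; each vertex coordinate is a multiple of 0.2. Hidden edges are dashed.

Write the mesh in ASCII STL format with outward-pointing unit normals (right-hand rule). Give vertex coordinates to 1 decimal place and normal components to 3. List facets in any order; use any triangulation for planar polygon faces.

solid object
 facet normal 0.951 0.270 -0.153
  outer loop
   vertex 3.8 3.4 0.4
   vertex 4.0 3.6 2.0
   vertex 4.4 1.4 0.6
  endloop
 endfacet
 facet normal 0.494 0.170 0.852
  outer loop
   vertex 4.0 0.6 2.6
   vertex 4.0 3.6 2.0
   vertex 0.0 1.2 4.8
  endloop
 endfacet
 facet normal 0.976 0.042 0.212
  outer loop
   vertex 4.0 0.6 2.6
   vertex 4.4 1.4 0.6
   vertex 4.0 3.6 2.0
  endloop
 endfacet
 facet normal -0.438 0.889 0.137
  outer loop
   vertex 1.0 2.0 2.8
   vertex 0.0 1.2 4.8
   vertex 4.0 3.6 2.0
  endloop
 endfacet
 facet normal -0.480 0.876 -0.049
  outer loop
   vertex 1.0 2.0 2.8
   vertex 4.0 3.6 2.0
   vertex 3.8 3.4 0.4
  endloop
 endfacet
 facet normal 0.700 -0.700 -0.140
  outer loop
   vertex 3.2 0.0 1.6
   vertex 4.4 1.4 0.6
   vertex 4.0 0.6 2.6
  endloop
 endfacet
 facet normal -0.709 -0.457 -0.537
  outer loop
   vertex 3.2 0.0 1.6
   vertex 0.0 1.2 4.8
   vertex 1.0 2.0 2.8
  endloop
 endfacet
 facet normal -0.457 -0.223 -0.861
  outer loop
   vertex 3.2 0.0 1.6
   vertex 3.8 3.4 0.4
   vertex 4.4 1.4 0.6
  endloop
 endfacet
 facet normal -0.589 -0.175 -0.789
  outer loop
   vertex 3.2 0.0 1.6
   vertex 1.0 2.0 2.8
   vertex 3.8 3.4 0.4
  endloop
 endfacet
 facet normal 0.409 -0.354 0.841
  outer loop
   vertex 1.6 0.2 3.6
   vertex 4.0 0.6 2.6
   vertex 0.0 1.2 4.8
  endloop
 endfacet
 facet normal -0.697 -0.507 -0.507
  outer loop
   vertex 1.6 0.2 3.6
   vertex 0.0 1.2 4.8
   vertex 3.2 0.0 1.6
  endloop
 endfacet
 facet normal 0.283 -0.905 0.317
  outer loop
   vertex 1.6 0.2 3.6
   vertex 3.2 0.0 1.6
   vertex 4.0 0.6 2.6
  endloop
 endfacet
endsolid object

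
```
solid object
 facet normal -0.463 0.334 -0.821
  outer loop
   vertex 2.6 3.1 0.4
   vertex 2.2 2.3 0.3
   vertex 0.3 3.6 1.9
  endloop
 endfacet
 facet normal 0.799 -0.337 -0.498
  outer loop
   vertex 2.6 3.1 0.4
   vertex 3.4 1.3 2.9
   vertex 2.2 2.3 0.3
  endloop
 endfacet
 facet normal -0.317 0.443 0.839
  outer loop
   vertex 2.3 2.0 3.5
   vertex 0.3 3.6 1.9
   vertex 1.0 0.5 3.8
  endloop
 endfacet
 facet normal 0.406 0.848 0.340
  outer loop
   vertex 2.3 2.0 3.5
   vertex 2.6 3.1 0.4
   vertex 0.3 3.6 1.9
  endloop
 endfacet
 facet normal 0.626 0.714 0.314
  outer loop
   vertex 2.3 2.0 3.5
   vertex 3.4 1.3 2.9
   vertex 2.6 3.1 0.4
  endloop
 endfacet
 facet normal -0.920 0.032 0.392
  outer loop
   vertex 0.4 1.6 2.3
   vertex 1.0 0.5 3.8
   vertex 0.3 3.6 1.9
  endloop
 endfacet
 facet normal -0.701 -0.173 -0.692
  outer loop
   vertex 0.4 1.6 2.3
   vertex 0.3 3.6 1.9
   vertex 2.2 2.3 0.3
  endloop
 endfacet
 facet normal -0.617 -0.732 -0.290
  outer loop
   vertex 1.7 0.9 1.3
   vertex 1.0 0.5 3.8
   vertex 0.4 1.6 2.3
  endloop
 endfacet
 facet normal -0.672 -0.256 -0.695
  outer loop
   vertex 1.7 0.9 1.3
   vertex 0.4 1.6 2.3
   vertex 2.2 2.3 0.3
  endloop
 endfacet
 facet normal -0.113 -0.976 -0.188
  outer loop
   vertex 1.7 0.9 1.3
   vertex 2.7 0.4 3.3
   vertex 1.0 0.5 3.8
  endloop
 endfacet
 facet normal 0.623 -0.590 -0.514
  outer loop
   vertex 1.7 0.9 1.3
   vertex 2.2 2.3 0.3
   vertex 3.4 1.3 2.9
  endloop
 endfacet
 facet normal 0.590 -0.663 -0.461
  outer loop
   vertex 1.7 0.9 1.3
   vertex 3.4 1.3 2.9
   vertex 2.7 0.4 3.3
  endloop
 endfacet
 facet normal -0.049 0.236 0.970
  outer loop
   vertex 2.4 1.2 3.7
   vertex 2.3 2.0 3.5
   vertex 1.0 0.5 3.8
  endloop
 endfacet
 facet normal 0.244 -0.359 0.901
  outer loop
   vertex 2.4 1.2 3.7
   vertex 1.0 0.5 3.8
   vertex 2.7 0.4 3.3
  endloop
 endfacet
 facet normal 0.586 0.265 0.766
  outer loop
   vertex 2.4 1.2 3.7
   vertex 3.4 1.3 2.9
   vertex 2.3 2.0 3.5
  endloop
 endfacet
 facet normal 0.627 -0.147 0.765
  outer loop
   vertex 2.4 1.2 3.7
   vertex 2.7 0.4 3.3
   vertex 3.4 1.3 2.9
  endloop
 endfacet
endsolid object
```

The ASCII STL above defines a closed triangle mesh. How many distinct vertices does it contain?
10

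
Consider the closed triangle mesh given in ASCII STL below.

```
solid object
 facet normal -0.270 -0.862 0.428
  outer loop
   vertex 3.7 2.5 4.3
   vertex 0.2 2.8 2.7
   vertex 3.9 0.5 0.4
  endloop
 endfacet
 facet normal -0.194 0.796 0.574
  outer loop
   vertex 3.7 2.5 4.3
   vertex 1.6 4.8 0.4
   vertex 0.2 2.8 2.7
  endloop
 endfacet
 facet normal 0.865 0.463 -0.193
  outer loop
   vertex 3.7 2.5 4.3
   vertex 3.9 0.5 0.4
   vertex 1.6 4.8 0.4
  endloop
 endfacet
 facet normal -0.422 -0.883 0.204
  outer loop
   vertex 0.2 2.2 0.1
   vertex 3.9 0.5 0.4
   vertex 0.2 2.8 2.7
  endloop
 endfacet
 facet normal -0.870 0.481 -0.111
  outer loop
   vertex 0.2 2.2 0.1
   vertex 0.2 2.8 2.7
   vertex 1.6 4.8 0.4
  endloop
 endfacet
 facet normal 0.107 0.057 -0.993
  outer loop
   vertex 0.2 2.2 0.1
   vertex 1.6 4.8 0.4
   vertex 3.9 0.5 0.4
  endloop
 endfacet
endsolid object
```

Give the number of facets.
6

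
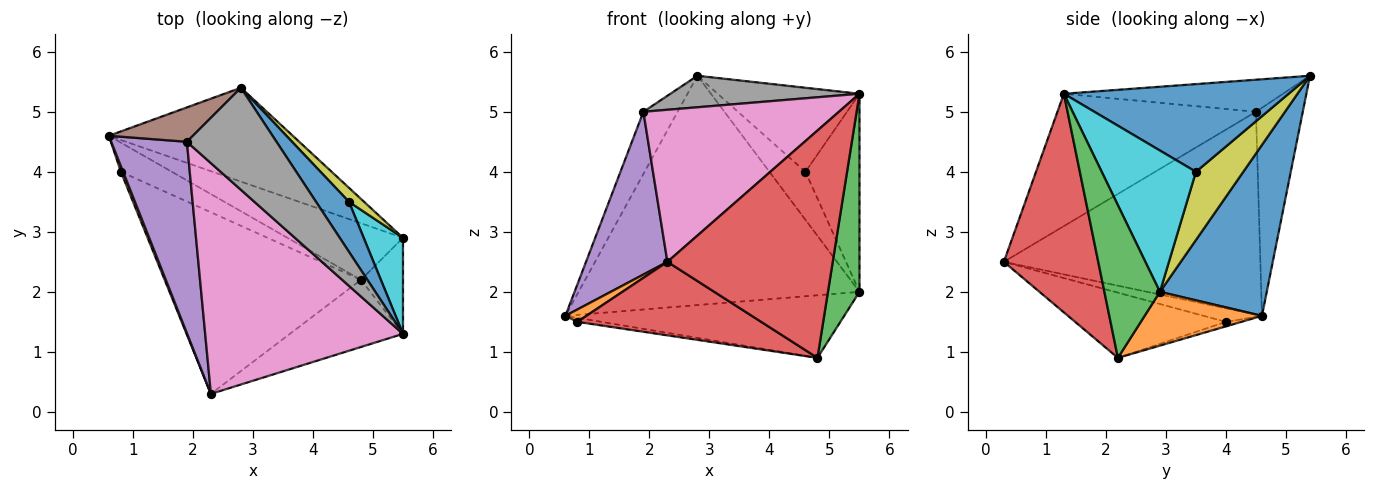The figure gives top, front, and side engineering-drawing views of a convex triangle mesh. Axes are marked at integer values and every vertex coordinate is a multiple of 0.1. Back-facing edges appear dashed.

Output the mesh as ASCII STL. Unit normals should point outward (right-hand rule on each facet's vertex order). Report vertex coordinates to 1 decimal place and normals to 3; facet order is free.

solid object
 facet normal 0.332 0.873 -0.357
  outer loop
   vertex 2.8 5.4 5.6
   vertex 5.5 2.9 2.0
   vertex 0.6 4.6 1.6
  endloop
 endfacet
 facet normal 0.298 0.708 -0.640
  outer loop
   vertex 4.8 2.2 0.9
   vertex 0.6 4.6 1.6
   vertex 5.5 2.9 2.0
  endloop
 endfacet
 facet normal 0.846 -0.480 -0.233
  outer loop
   vertex 4.8 2.2 0.9
   vertex 5.5 2.9 2.0
   vertex 5.5 1.3 5.3
  endloop
 endfacet
 facet normal 0.480 -0.841 -0.248
  outer loop
   vertex 4.8 2.2 0.9
   vertex 5.5 1.3 5.3
   vertex 2.3 0.3 2.5
  endloop
 endfacet
 facet normal -0.898 -0.285 0.335
  outer loop
   vertex 1.9 4.5 5.0
   vertex 0.6 4.6 1.6
   vertex 2.3 0.3 2.5
  endloop
 endfacet
 facet normal -0.768 0.561 0.310
  outer loop
   vertex 1.9 4.5 5.0
   vertex 2.8 5.4 5.6
   vertex 0.6 4.6 1.6
  endloop
 endfacet
 facet normal -0.488 -0.480 0.729
  outer loop
   vertex 1.9 4.5 5.0
   vertex 2.3 0.3 2.5
   vertex 5.5 1.3 5.3
  endloop
 endfacet
 facet normal -0.324 -0.279 0.904
  outer loop
   vertex 1.9 4.5 5.0
   vertex 5.5 1.3 5.3
   vertex 2.8 5.4 5.6
  endloop
 endfacet
 facet normal 0.784 0.596 0.174
  outer loop
   vertex 4.6 3.5 4.0
   vertex 5.5 2.9 2.0
   vertex 2.8 5.4 5.6
  endloop
 endfacet
 facet normal 0.843 0.484 0.234
  outer loop
   vertex 4.6 3.5 4.0
   vertex 5.5 1.3 5.3
   vertex 5.5 2.9 2.0
  endloop
 endfacet
 facet normal 0.806 0.509 0.303
  outer loop
   vertex 4.6 3.5 4.0
   vertex 2.8 5.4 5.6
   vertex 5.5 1.3 5.3
  endloop
 endfacet
 facet normal -0.930 -0.335 0.153
  outer loop
   vertex 0.8 4.0 1.5
   vertex 2.3 0.3 2.5
   vertex 0.6 4.6 1.6
  endloop
 endfacet
 facet normal -0.087 0.135 -0.987
  outer loop
   vertex 0.8 4.0 1.5
   vertex 0.6 4.6 1.6
   vertex 4.8 2.2 0.9
  endloop
 endfacet
 facet normal -0.294 -0.359 -0.886
  outer loop
   vertex 0.8 4.0 1.5
   vertex 4.8 2.2 0.9
   vertex 2.3 0.3 2.5
  endloop
 endfacet
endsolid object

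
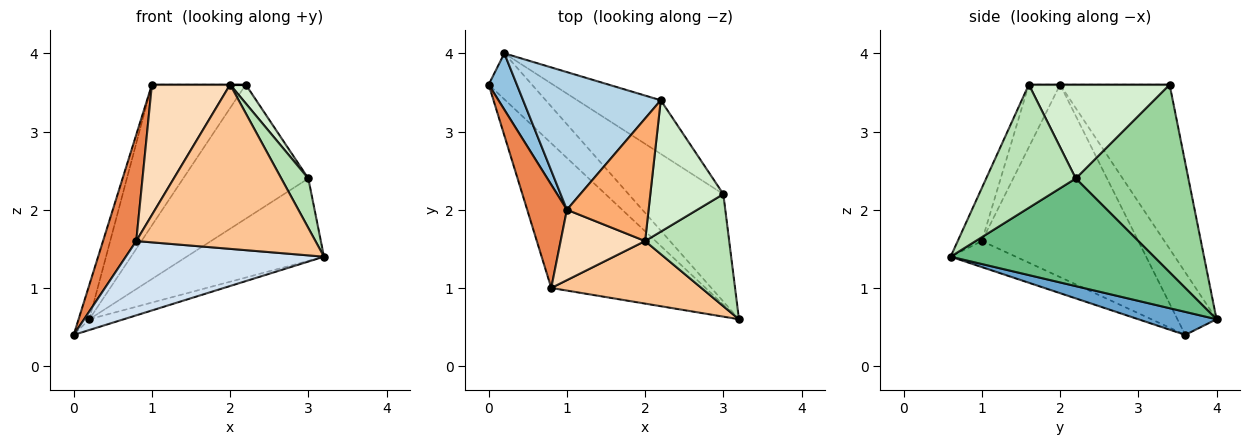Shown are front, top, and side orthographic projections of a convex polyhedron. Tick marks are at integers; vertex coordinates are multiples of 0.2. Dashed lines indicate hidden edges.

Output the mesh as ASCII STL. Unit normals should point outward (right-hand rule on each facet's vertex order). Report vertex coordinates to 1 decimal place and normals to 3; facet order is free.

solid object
 facet normal 0.460 0.202 -0.865
  outer loop
   vertex 0.2 4.0 0.6
   vertex 3.2 0.6 1.4
   vertex 0.0 3.6 0.4
  endloop
 endfacet
 facet normal -0.885 0.243 0.398
  outer loop
   vertex 0.2 4.0 0.6
   vertex 0.0 3.6 0.4
   vertex 1.0 2.0 3.6
  endloop
 endfacet
 facet normal -0.641 0.549 0.537
  outer loop
   vertex 2.2 3.4 3.6
   vertex 0.2 4.0 0.6
   vertex 1.0 2.0 3.6
  endloop
 endfacet
 facet normal -0.149 -0.452 -0.880
  outer loop
   vertex 0.8 1.0 1.6
   vertex 0.0 3.6 0.4
   vertex 3.2 0.6 1.4
  endloop
 endfacet
 facet normal -0.959 -0.204 0.198
  outer loop
   vertex 0.8 1.0 1.6
   vertex 1.0 2.0 3.6
   vertex 0.0 3.6 0.4
  endloop
 endfacet
 facet normal 0.000 0.000 1.000
  outer loop
   vertex 2.0 1.6 3.6
   vertex 2.2 3.4 3.6
   vertex 1.0 2.0 3.6
  endloop
 endfacet
 facet normal -0.125 -0.927 0.353
  outer loop
   vertex 2.0 1.6 3.6
   vertex 0.8 1.0 1.6
   vertex 3.2 0.6 1.4
  endloop
 endfacet
 facet normal -0.332 -0.830 0.448
  outer loop
   vertex 2.0 1.6 3.6
   vertex 1.0 2.0 3.6
   vertex 0.8 1.0 1.6
  endloop
 endfacet
 facet normal 0.670 0.452 -0.589
  outer loop
   vertex 3.0 2.2 2.4
   vertex 3.2 0.6 1.4
   vertex 0.2 4.0 0.6
  endloop
 endfacet
 facet normal 0.641 0.712 -0.285
  outer loop
   vertex 3.0 2.2 2.4
   vertex 0.2 4.0 0.6
   vertex 2.2 3.4 3.6
  endloop
 endfacet
 facet normal 0.801 -0.242 0.547
  outer loop
   vertex 3.0 2.2 2.4
   vertex 2.0 1.6 3.6
   vertex 3.2 0.6 1.4
  endloop
 endfacet
 facet normal 0.786 -0.087 0.612
  outer loop
   vertex 3.0 2.2 2.4
   vertex 2.2 3.4 3.6
   vertex 2.0 1.6 3.6
  endloop
 endfacet
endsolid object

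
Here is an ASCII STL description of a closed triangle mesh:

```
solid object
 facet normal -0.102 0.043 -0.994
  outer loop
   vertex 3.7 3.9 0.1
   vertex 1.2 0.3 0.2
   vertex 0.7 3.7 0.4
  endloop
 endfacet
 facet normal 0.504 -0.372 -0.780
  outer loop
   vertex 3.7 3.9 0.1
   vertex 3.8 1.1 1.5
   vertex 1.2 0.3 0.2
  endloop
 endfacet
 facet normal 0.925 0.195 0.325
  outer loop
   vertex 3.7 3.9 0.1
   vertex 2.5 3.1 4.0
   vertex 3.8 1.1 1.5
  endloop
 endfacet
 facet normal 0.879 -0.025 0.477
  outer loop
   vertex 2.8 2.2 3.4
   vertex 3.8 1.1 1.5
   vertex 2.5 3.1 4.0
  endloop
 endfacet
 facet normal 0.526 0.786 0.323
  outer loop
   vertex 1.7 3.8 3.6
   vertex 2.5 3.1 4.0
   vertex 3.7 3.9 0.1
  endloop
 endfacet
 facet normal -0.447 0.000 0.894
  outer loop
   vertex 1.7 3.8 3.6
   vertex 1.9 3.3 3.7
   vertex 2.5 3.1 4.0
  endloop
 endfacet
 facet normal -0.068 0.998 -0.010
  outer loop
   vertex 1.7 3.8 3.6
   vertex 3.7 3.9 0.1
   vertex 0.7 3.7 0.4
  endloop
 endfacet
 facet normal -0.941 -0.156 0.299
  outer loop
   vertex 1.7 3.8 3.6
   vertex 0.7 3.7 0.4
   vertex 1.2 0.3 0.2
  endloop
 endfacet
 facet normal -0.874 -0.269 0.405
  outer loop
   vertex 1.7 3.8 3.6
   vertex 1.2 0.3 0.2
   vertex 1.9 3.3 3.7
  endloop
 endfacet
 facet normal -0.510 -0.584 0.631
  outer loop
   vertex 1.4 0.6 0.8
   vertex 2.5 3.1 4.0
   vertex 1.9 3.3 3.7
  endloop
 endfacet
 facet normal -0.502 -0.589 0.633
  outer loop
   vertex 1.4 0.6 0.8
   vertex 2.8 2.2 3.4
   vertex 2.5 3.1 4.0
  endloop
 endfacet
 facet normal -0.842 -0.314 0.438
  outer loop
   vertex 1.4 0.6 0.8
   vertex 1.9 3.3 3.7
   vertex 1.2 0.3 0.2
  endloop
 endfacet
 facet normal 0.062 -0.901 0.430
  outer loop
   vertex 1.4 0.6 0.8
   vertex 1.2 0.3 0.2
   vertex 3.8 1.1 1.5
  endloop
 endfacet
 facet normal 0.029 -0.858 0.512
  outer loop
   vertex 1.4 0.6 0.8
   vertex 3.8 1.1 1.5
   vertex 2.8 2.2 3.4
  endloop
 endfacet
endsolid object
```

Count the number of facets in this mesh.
14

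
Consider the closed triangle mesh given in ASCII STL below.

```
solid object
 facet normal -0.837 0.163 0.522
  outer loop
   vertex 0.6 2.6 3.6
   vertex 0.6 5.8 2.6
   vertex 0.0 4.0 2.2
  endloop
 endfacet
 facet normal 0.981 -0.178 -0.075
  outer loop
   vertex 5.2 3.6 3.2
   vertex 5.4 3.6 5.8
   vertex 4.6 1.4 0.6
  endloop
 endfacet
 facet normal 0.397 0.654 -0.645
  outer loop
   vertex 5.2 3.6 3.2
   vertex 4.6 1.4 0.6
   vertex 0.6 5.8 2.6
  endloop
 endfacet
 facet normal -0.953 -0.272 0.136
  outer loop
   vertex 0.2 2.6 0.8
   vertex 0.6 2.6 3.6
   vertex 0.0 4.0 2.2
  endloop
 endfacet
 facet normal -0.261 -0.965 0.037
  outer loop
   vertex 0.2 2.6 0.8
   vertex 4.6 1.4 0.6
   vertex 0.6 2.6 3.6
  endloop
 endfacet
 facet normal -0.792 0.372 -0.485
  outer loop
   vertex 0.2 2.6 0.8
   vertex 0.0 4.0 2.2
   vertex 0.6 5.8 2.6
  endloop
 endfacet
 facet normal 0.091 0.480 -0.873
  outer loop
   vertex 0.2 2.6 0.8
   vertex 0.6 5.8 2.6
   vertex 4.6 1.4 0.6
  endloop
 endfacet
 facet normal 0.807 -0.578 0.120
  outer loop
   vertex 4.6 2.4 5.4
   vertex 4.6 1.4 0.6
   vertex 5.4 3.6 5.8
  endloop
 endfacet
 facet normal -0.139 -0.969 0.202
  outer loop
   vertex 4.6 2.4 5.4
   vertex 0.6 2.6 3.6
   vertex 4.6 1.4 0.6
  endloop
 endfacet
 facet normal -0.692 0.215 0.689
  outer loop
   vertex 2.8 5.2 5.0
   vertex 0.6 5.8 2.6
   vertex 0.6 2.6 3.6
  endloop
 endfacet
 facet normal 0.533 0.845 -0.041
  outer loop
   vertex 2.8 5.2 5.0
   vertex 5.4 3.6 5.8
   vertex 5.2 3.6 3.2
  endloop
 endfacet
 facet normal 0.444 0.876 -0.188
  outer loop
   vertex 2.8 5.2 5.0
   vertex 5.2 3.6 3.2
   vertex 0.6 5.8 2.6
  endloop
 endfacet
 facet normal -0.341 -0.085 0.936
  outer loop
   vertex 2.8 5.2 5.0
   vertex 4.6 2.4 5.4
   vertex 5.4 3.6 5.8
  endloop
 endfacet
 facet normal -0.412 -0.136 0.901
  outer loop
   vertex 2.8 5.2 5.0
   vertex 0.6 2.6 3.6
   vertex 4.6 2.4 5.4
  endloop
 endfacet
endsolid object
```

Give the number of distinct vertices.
9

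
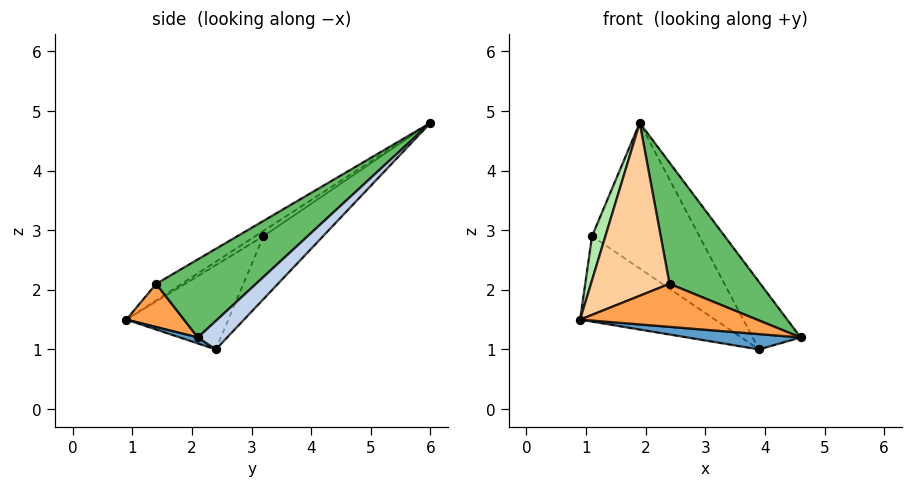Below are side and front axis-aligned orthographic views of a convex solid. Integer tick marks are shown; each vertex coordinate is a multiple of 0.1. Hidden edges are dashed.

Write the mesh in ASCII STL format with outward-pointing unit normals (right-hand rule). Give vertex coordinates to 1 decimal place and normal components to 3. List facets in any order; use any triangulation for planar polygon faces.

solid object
 facet normal 0.069 -0.437 -0.897
  outer loop
   vertex 3.9 2.4 1.0
   vertex 4.6 2.1 1.2
   vertex 0.9 0.9 1.5
  endloop
 endfacet
 facet normal 0.458 0.753 -0.473
  outer loop
   vertex 3.9 2.4 1.0
   vertex 1.9 6.0 4.8
   vertex 4.6 2.1 1.2
  endloop
 endfacet
 facet normal 0.310 -0.951 0.018
  outer loop
   vertex 2.4 1.4 2.1
   vertex 0.9 0.9 1.5
   vertex 4.6 2.1 1.2
  endloop
 endfacet
 facet normal -0.166 -0.513 0.842
  outer loop
   vertex 2.4 1.4 2.1
   vertex 1.9 6.0 4.8
   vertex 0.9 0.9 1.5
  endloop
 endfacet
 facet normal 0.454 -0.414 0.789
  outer loop
   vertex 2.4 1.4 2.1
   vertex 4.6 2.1 1.2
   vertex 1.9 6.0 4.8
  endloop
 endfacet
 facet normal -0.291 -0.479 0.828
  outer loop
   vertex 1.1 3.2 2.9
   vertex 0.9 0.9 1.5
   vertex 1.9 6.0 4.8
  endloop
 endfacet
 facet normal -0.381 0.505 -0.775
  outer loop
   vertex 1.1 3.2 2.9
   vertex 3.9 2.4 1.0
   vertex 0.9 0.9 1.5
  endloop
 endfacet
 facet normal -0.329 0.593 -0.735
  outer loop
   vertex 1.1 3.2 2.9
   vertex 1.9 6.0 4.8
   vertex 3.9 2.4 1.0
  endloop
 endfacet
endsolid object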